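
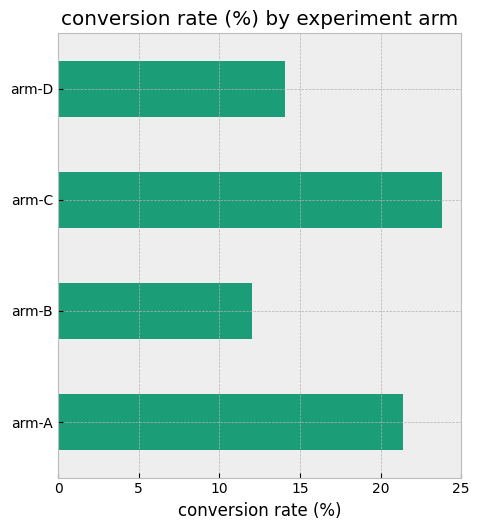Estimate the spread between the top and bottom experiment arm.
≈ 12

Max arm-C ≈ 24, min arm-B ≈ 12; range ≈ 12.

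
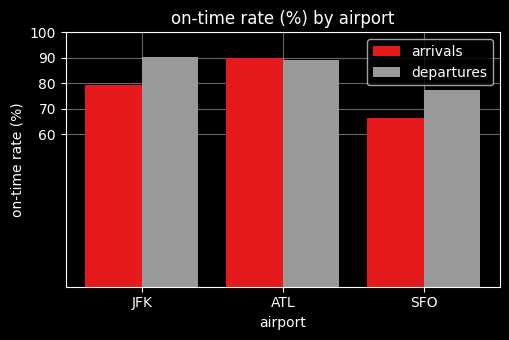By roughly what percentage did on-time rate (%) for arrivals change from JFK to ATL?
JFK ≈ 80, ATL ≈ 90; (90 − 80) / 80 ≈ +12.5%.

≈ +12.5%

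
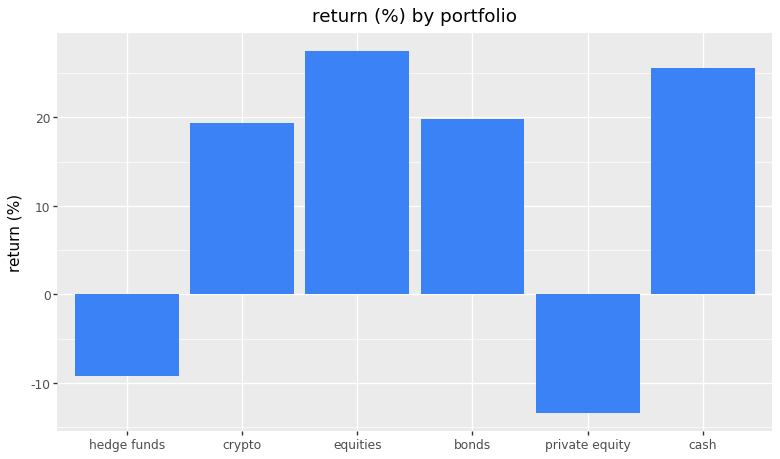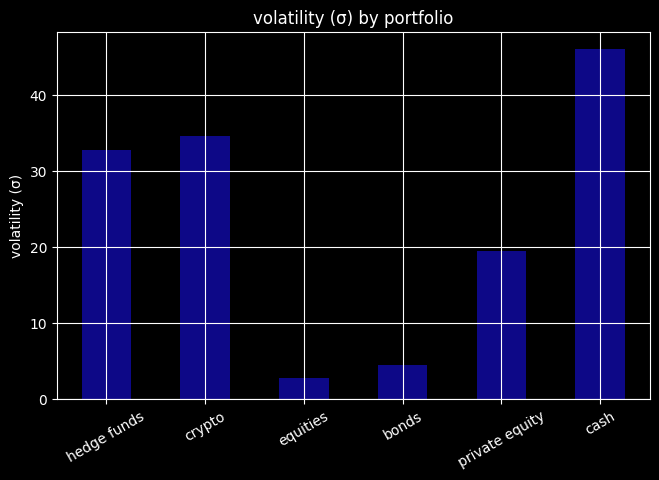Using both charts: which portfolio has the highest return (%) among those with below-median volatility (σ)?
equities

Chart 2 median volatility (σ) ≈ 25; below-median portfolios: equities, bonds, private equity. Among those, equities has the highest return (%) (≈ 30).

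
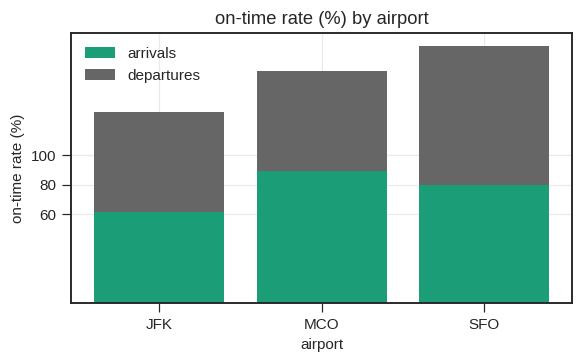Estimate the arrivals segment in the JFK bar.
≈ 60

arrivals top ≈ 60, bottom ≈ 0; segment ≈ 60.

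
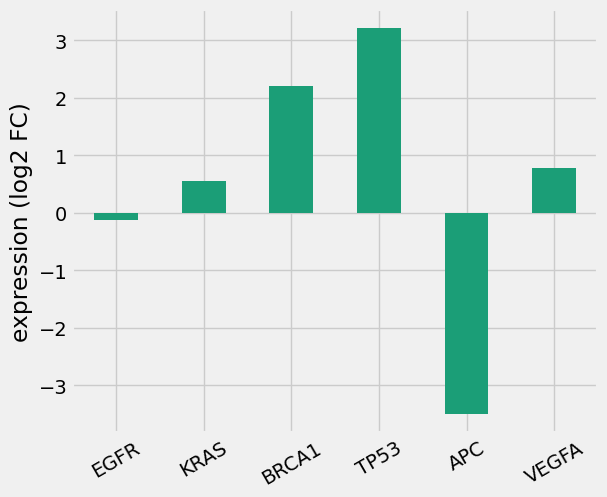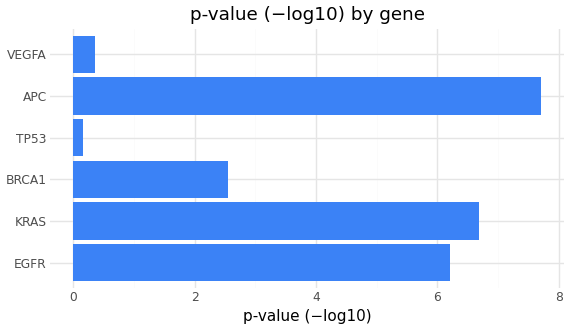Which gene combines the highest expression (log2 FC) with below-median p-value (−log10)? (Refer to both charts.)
TP53

Chart 2 median p-value (−log10) ≈ 4; below-median genes: BRCA1, TP53, VEGFA. Among those, TP53 has the highest expression (log2 FC) (≈ 3).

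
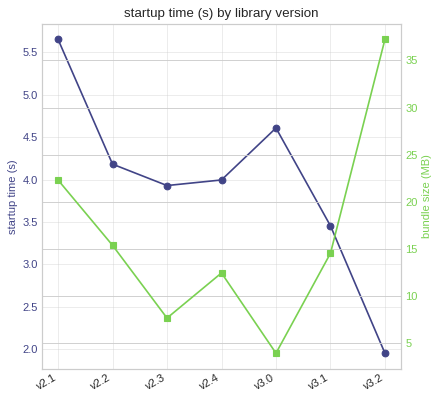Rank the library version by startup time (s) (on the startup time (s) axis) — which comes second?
Top 3 (on the startup time (s) axis): v2.1 ≈ 5.5, v3.0 ≈ 4.5, v2.2 ≈ 4.0.

v3.0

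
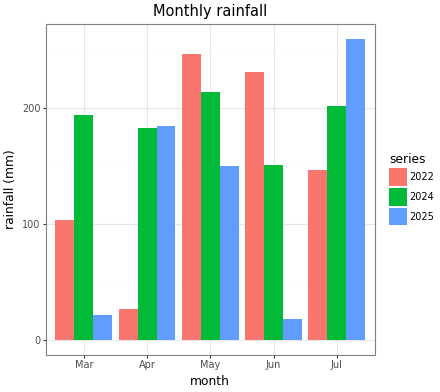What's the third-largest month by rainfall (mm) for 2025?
Top 4 for 2025: Jul ≈ 250, Apr ≈ 175, May ≈ 150, Mar ≈ 25.

May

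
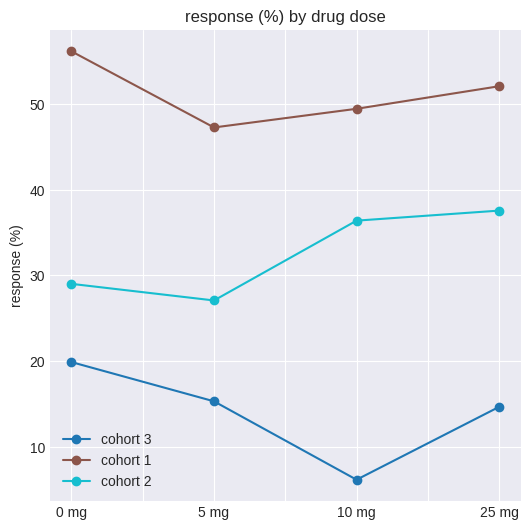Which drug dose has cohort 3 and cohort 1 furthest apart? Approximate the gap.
10 mg: cohort 3 ≈ 5, cohort 1 ≈ 50 → gap ≈ 45. Next-largest (25 mg) is only ≈ 35.

10 mg, ≈ 45 %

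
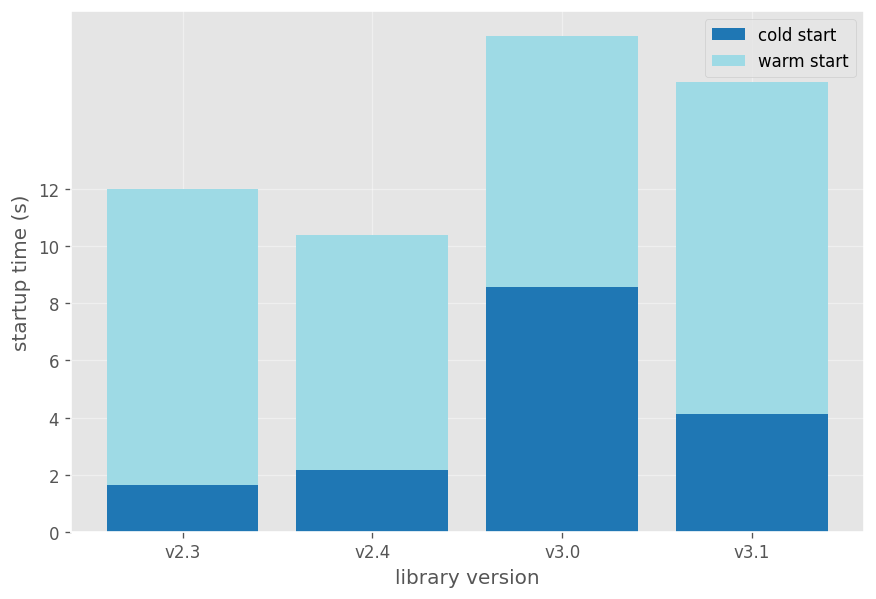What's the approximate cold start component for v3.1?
cold start top ≈ 4, bottom ≈ 0; segment ≈ 4.

≈ 4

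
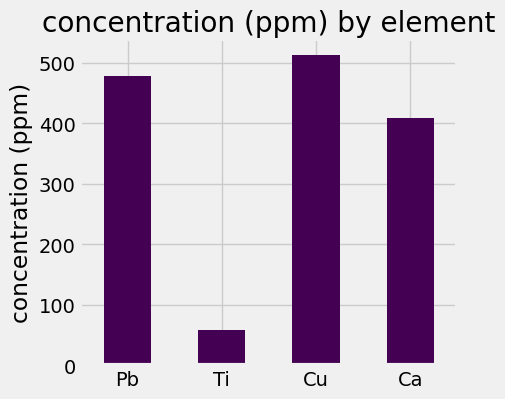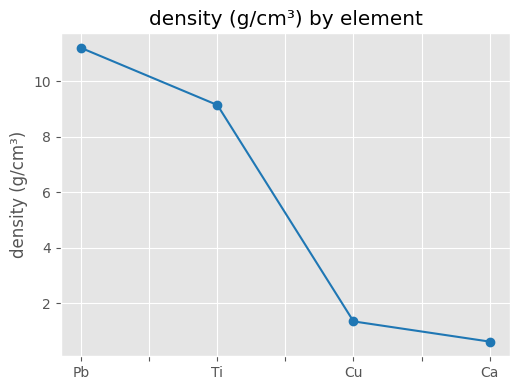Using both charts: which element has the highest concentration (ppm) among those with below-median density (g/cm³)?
Cu

Chart 2 median density (g/cm³) ≈ 6; below-median elements: Cu, Ca. Among those, Cu has the highest concentration (ppm) (≈ 500).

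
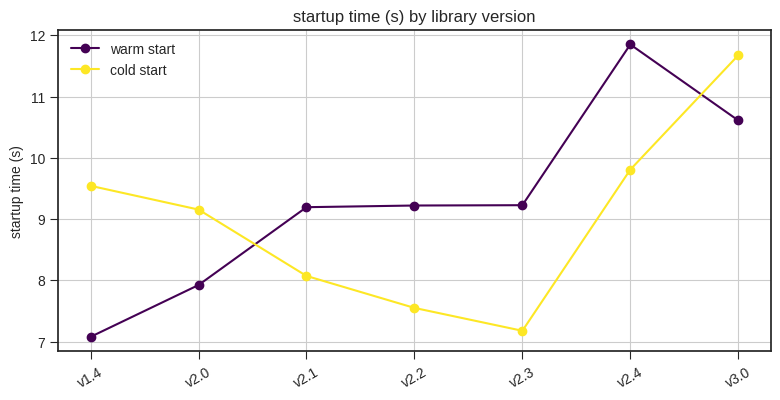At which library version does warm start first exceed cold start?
v2.1

v2.0: warm start ≈ 8.0 vs cold start ≈ 9.0 (not yet); v2.1: warm start ≈ 9.0 vs cold start ≈ 8.0 (first crossover).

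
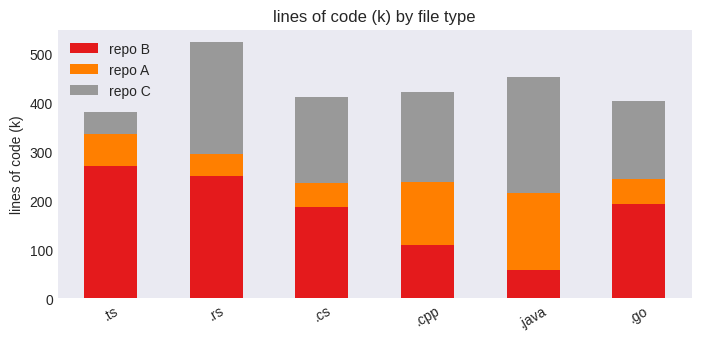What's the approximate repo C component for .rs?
repo C top ≈ 500, bottom ≈ 300; segment ≈ 200.

≈ 200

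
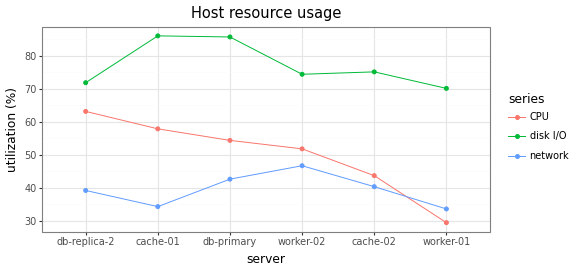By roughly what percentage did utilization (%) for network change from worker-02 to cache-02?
worker-02 ≈ 45, cache-02 ≈ 40; (40 − 45) / 45 ≈ -11.1%.

≈ -11.1%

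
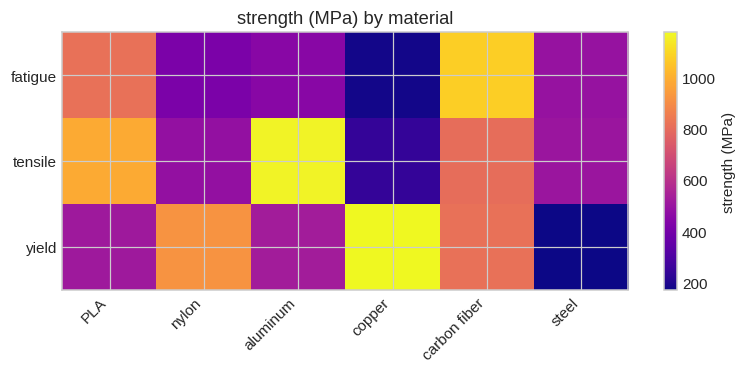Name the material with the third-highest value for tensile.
Top 4 for tensile: aluminum ≈ 1200, PLA ≈ 1000, carbon fiber ≈ 800, steel ≈ 500.

carbon fiber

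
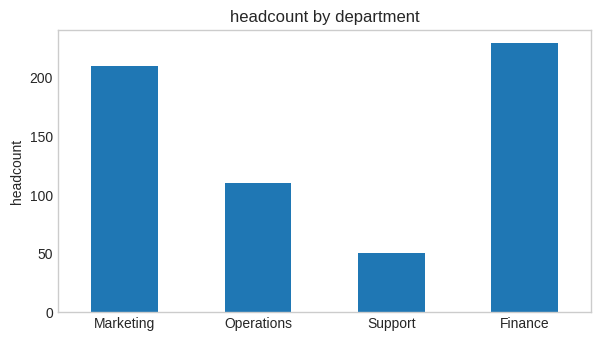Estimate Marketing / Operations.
Marketing ≈ 200, Operations ≈ 120; 200/120 ≈ 1.67.

≈ 1.67×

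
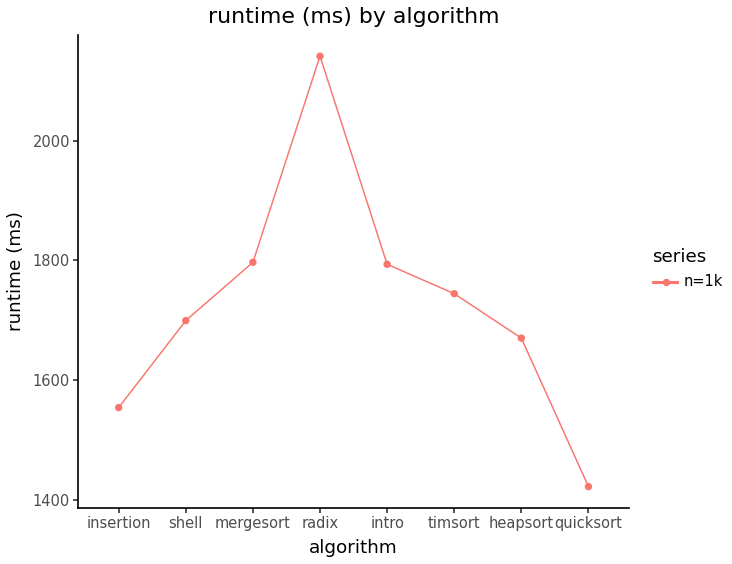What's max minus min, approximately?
≈ 700

Max radix ≈ 2100, min quicksort ≈ 1400; range ≈ 700.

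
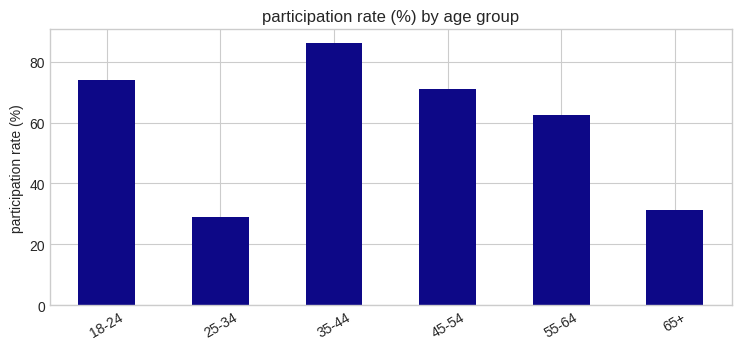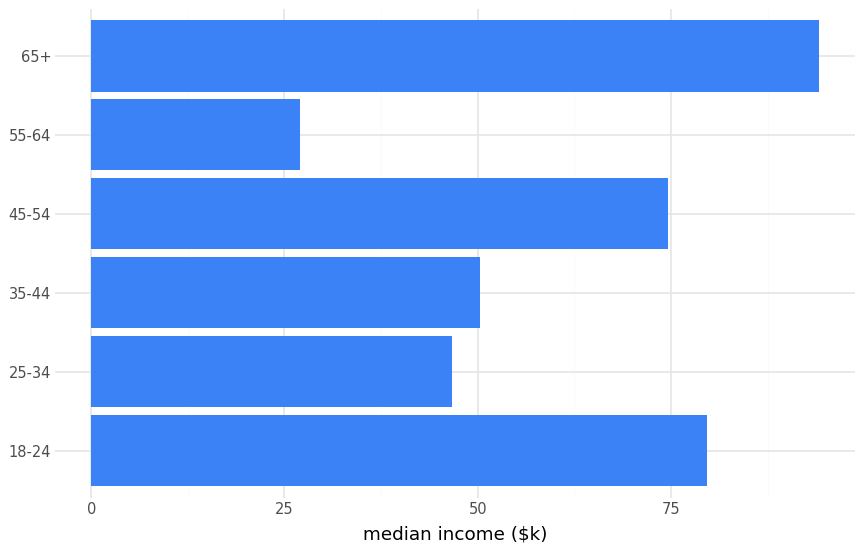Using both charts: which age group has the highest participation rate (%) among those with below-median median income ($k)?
35-44

Chart 2 median median income ($k) ≈ 60; below-median age groups: 25-34, 35-44, 55-64. Among those, 35-44 has the highest participation rate (%) (≈ 90).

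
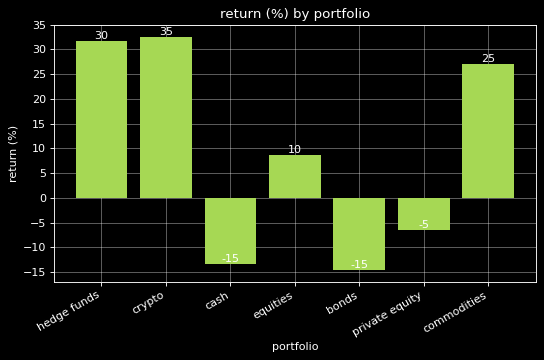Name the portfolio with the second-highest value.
hedge funds

Top 3: crypto ≈ 35, hedge funds ≈ 30, commodities ≈ 25.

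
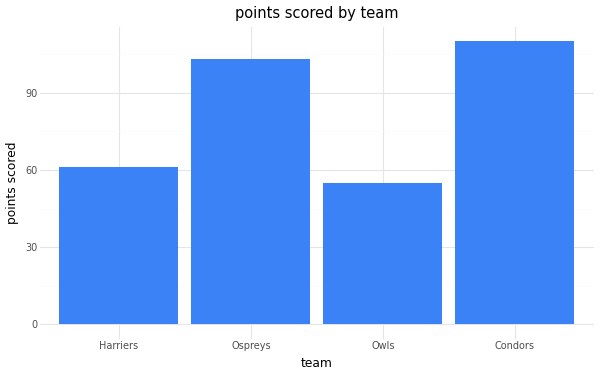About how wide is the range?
≈ 50

Max Condors ≈ 110, min Owls ≈ 60; range ≈ 50.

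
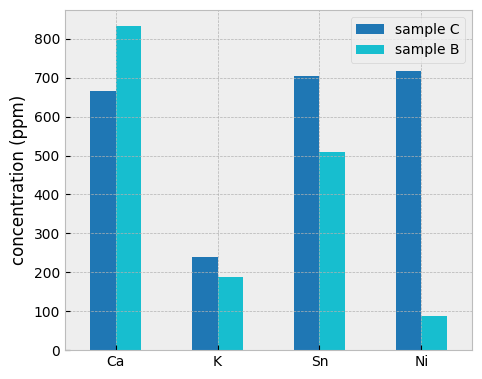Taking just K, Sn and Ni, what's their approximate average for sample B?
(200 + 500 + 100) / 3 ≈ 267.

≈ 267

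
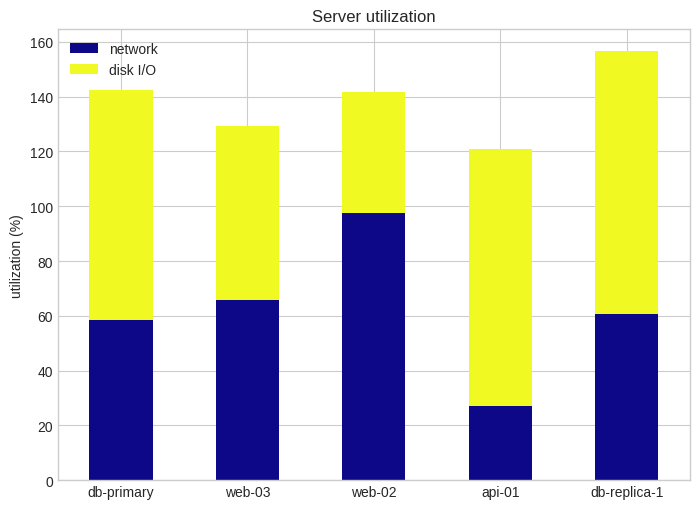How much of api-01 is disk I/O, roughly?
disk I/O top ≈ 120, bottom ≈ 20; segment ≈ 100.

≈ 100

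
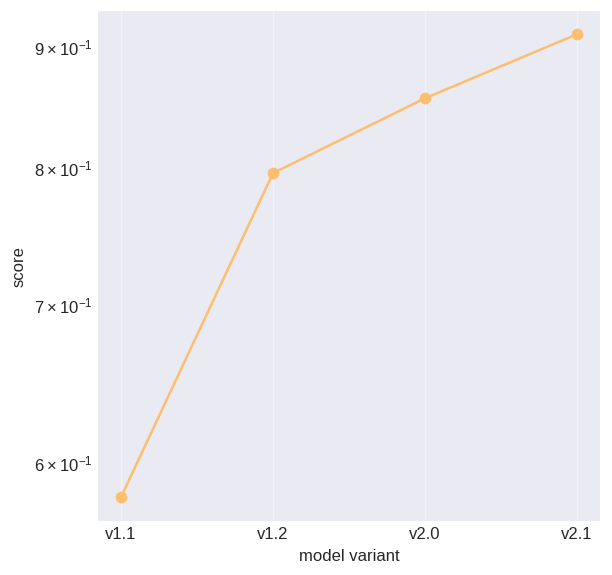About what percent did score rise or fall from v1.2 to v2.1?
≈ +12.5%

v1.2 ≈ 0.80, v2.1 ≈ 0.90; (0.90 − 0.80) / 0.80 ≈ +12.5%.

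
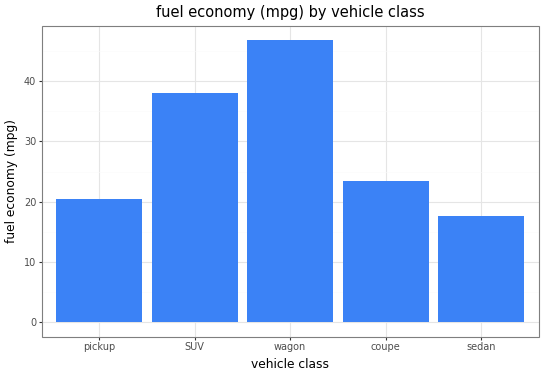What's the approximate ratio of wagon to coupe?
≈ 1.8×

wagon ≈ 45, coupe ≈ 25; 45/25 ≈ 1.8.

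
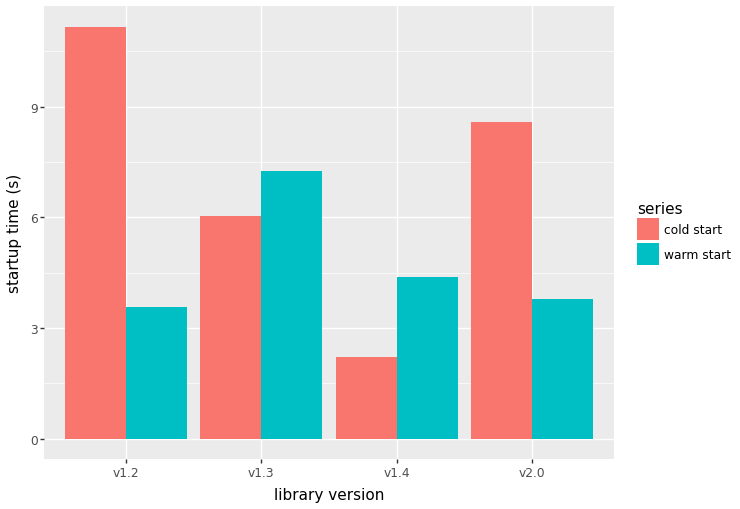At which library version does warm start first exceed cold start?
v1.3

v1.2: warm start ≈ 4 vs cold start ≈ 11 (not yet); v1.3: warm start ≈ 7 vs cold start ≈ 6 (first crossover).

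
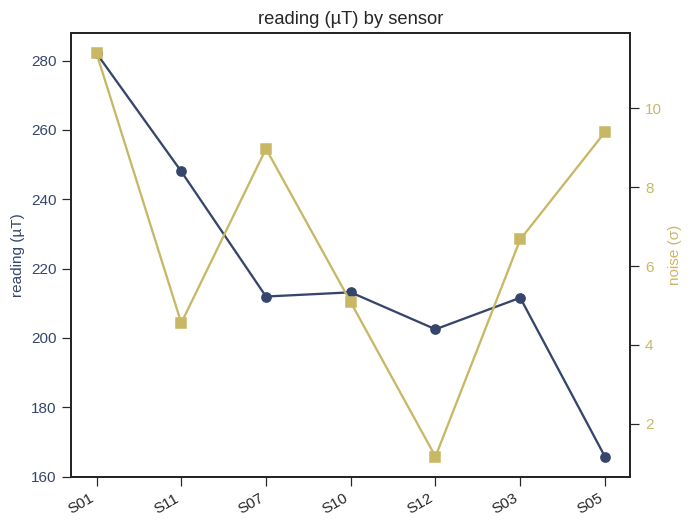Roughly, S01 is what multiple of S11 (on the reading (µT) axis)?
≈ 1.12×

S01 ≈ 280, S11 ≈ 250; 280/250 ≈ 1.12.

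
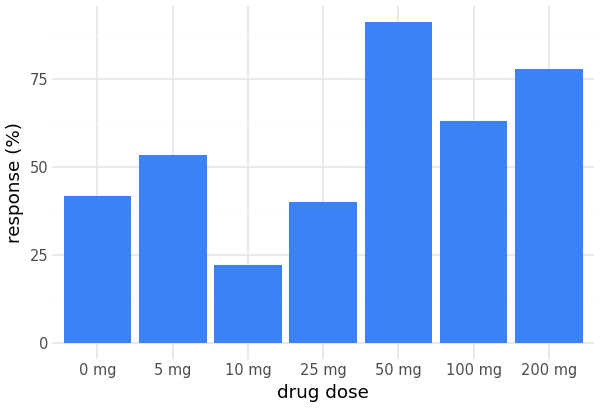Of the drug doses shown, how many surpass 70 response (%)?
Above 70: 50 mg, 200 mg.

2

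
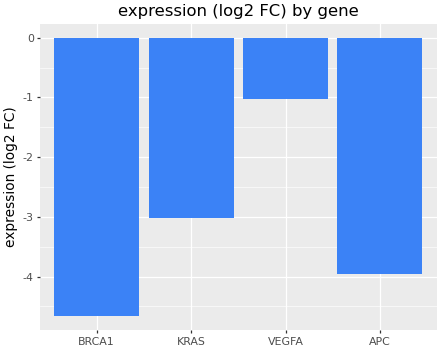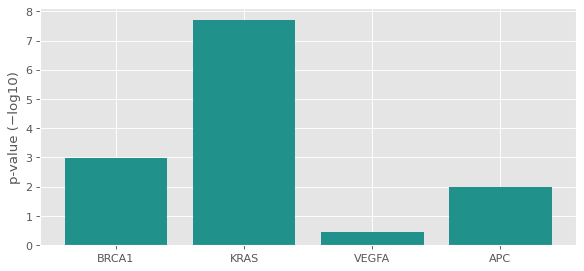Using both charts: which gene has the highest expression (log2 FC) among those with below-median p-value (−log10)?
Chart 2 median p-value (−log10) ≈ 2; below-median genes: VEGFA, APC. Among those, VEGFA has the highest expression (log2 FC) (≈ -1).

VEGFA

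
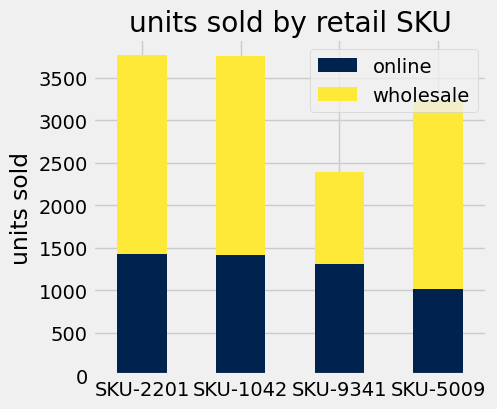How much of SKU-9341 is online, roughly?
online top ≈ 1500, bottom ≈ 0; segment ≈ 1500.

≈ 1500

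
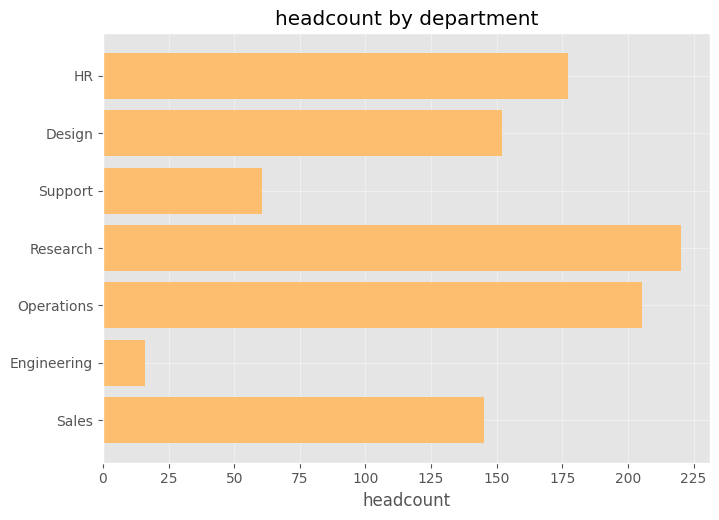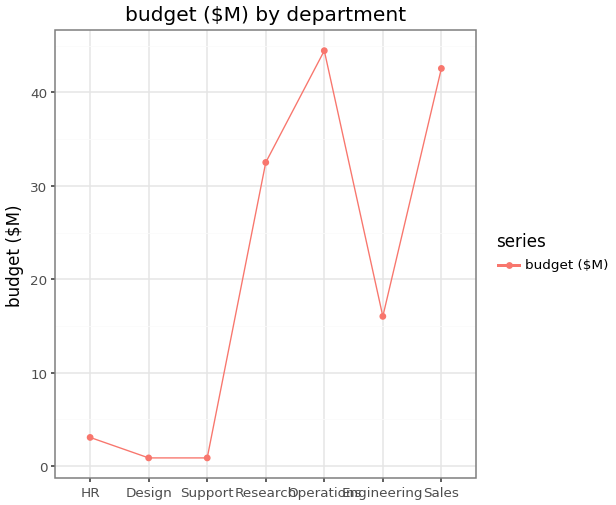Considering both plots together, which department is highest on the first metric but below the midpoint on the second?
Chart 2 median budget ($M) ≈ 15; below-median departments: HR, Design, Support. Among those, HR has the highest headcount (≈ 175).

HR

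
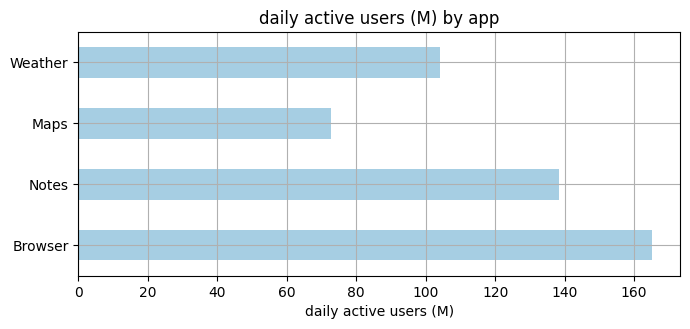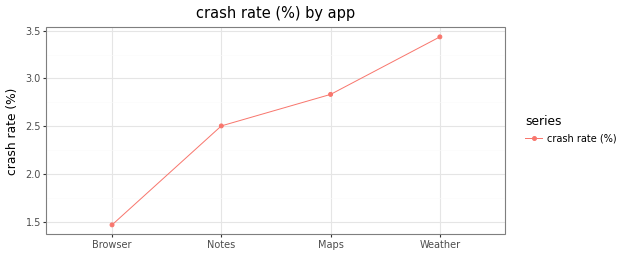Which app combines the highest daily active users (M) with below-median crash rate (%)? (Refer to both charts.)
Chart 2 median crash rate (%) ≈ 2.5; below-median apps: Browser, Notes. Among those, Browser has the highest daily active users (M) (≈ 160).

Browser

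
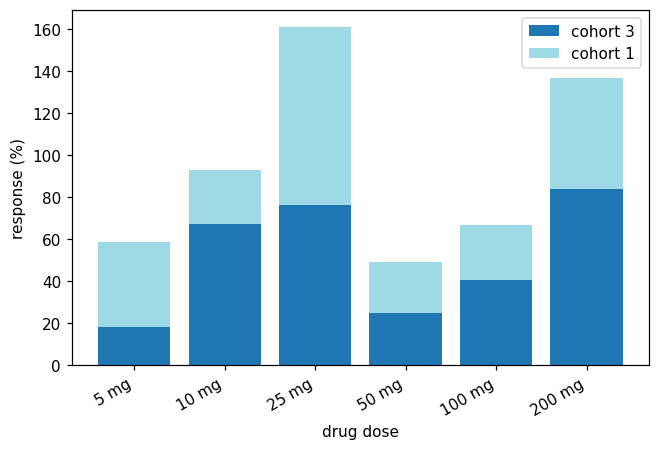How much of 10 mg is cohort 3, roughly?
cohort 3 top ≈ 60, bottom ≈ 0; segment ≈ 60.

≈ 60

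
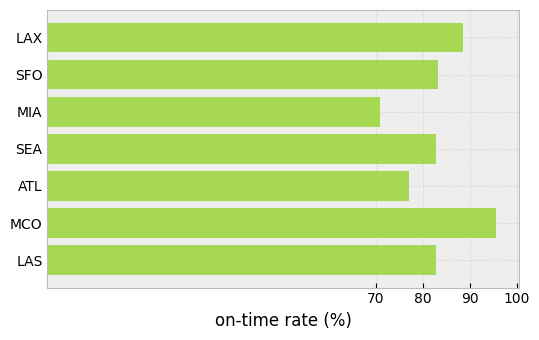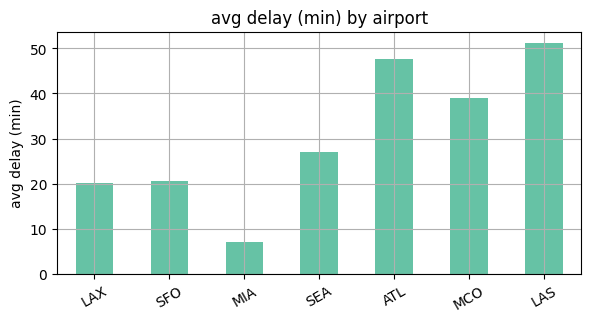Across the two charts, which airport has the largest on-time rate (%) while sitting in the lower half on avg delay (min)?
Chart 2 median avg delay (min) ≈ 25; below-median airports: LAX, SFO, MIA. Among those, LAX has the highest on-time rate (%) (≈ 90).

LAX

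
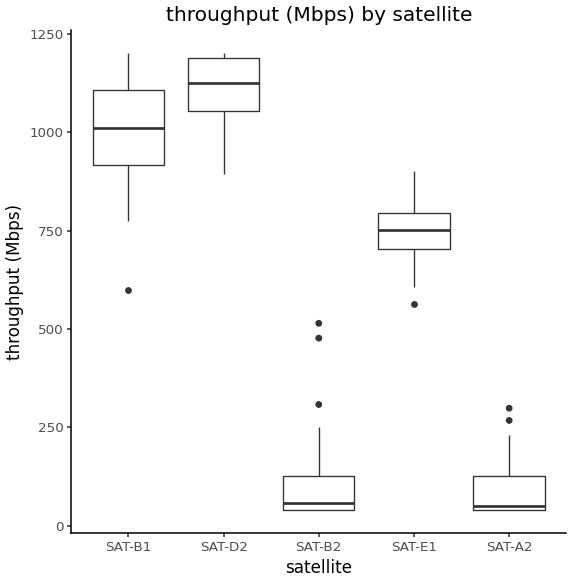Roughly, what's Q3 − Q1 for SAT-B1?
≈ 200

Q3 ≈ 1100, Q1 ≈ 900; IQR ≈ 200.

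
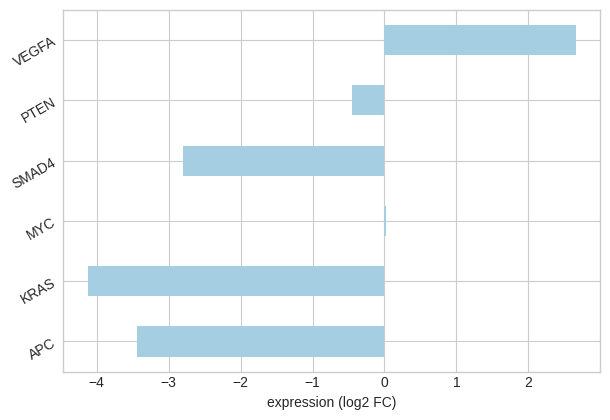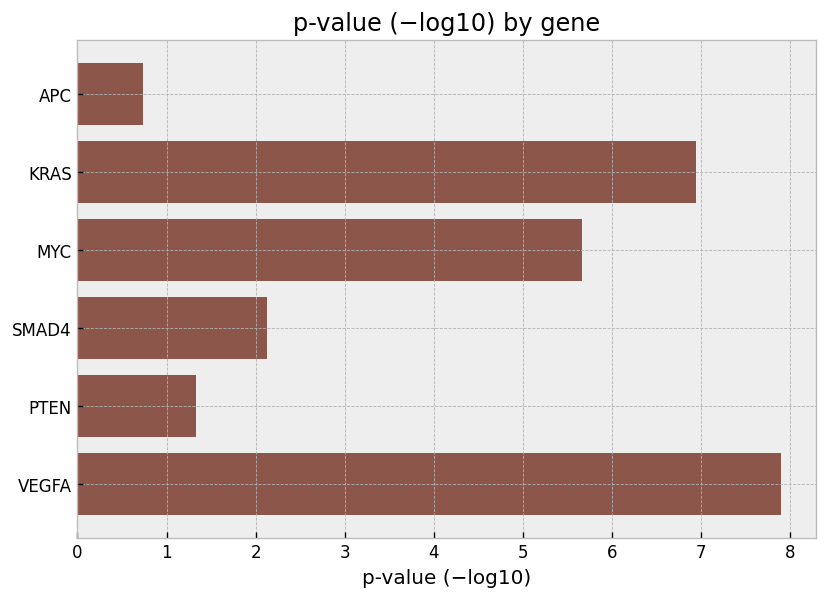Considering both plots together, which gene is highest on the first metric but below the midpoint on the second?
PTEN

Chart 2 median p-value (−log10) ≈ 4; below-median genes: APC, SMAD4, PTEN. Among those, PTEN has the highest expression (log2 FC) (≈ -0.5).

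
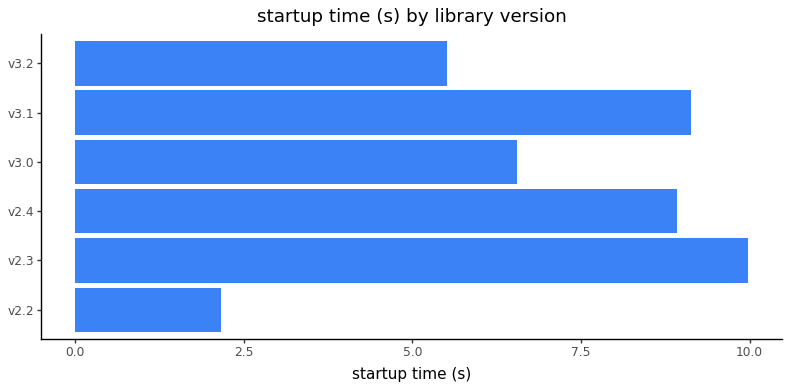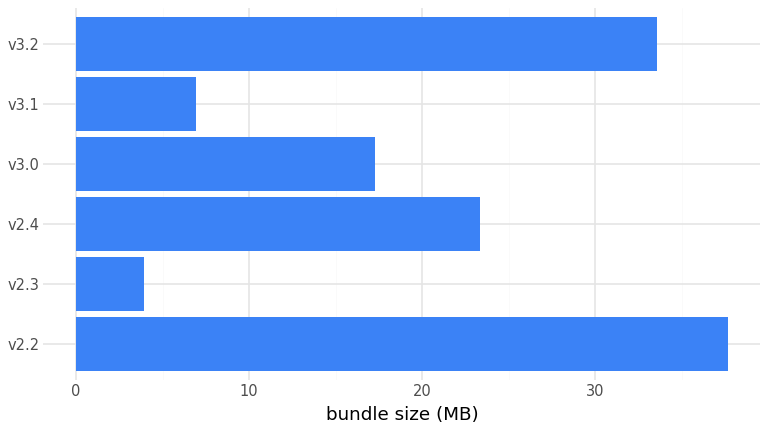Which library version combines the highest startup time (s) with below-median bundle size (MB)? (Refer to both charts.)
v2.3

Chart 2 median bundle size (MB) ≈ 20; below-median library versions: v2.3, v3.0, v3.1. Among those, v2.3 has the highest startup time (s) (≈ 10).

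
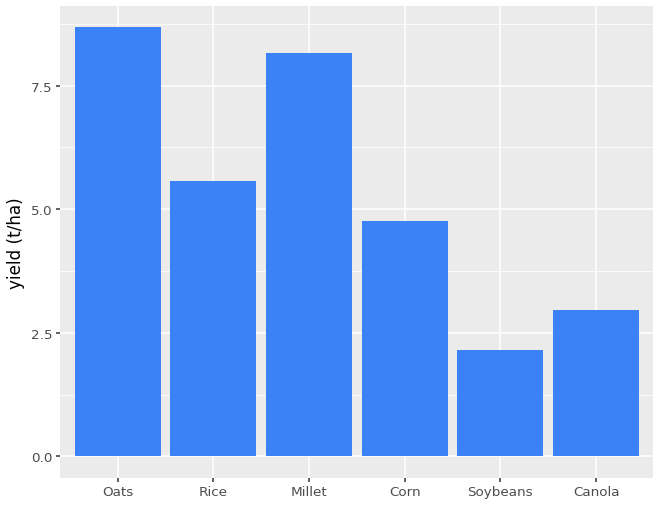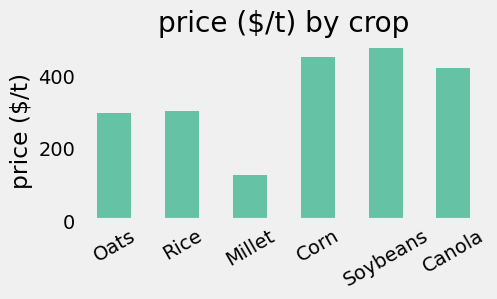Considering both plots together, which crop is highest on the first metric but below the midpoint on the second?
Chart 2 median price ($/t) ≈ 350; below-median crops: Oats, Rice, Millet. Among those, Oats has the highest yield (t/ha) (≈ 9).

Oats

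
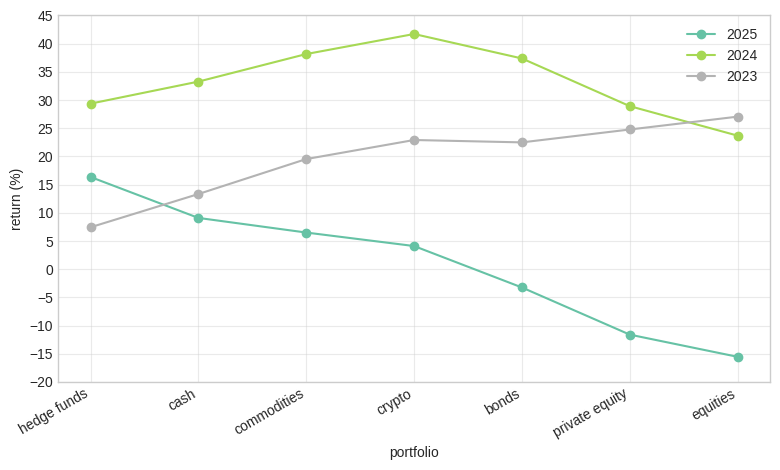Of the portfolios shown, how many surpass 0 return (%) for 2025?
Above 0: hedge funds, cash, commodities, crypto.

4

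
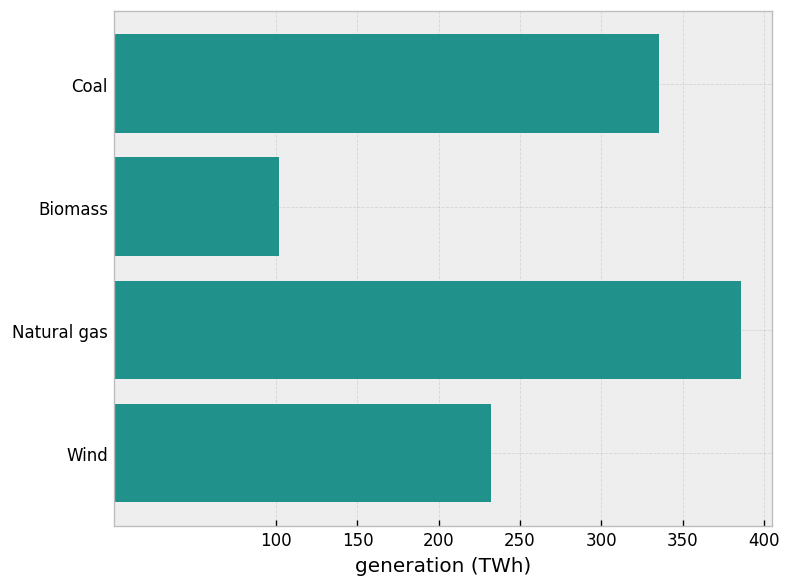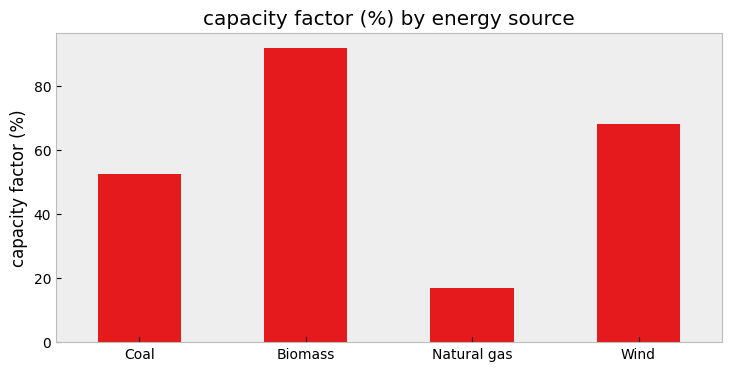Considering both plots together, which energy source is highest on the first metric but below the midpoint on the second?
Chart 2 median capacity factor (%) ≈ 60; below-median energy sources: Coal, Natural gas. Among those, Natural gas has the highest generation (TWh) (≈ 400).

Natural gas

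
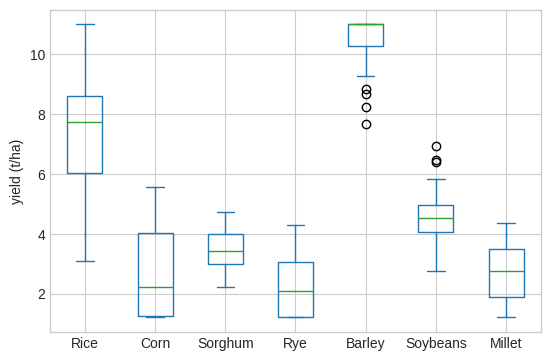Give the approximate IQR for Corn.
≈ 3

Q3 ≈ 4, Q1 ≈ 1; IQR ≈ 3.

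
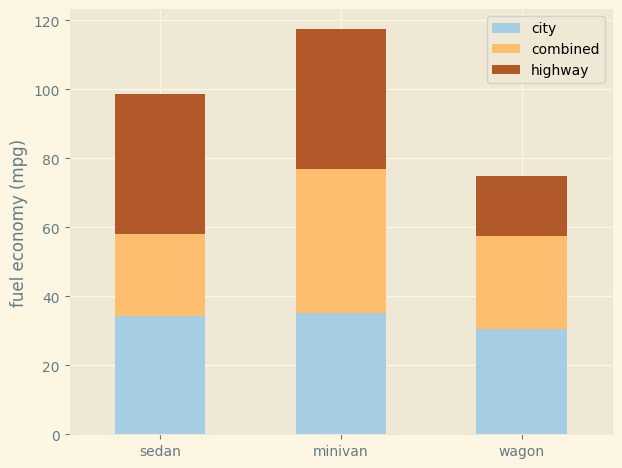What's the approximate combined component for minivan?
combined top ≈ 80, bottom ≈ 40; segment ≈ 40.

≈ 40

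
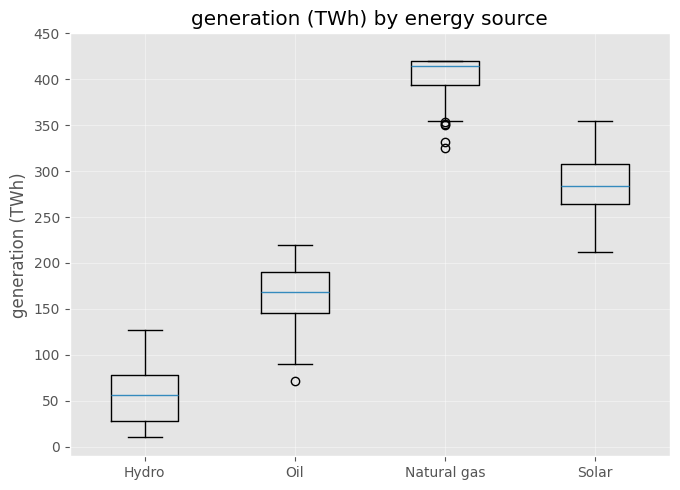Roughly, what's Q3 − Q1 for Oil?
Q3 ≈ 200, Q1 ≈ 150; IQR ≈ 50.

≈ 50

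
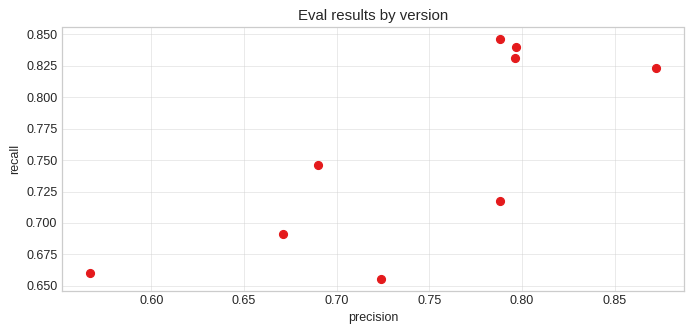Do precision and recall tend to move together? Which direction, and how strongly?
Points are positively correlated; strong (|r| ≈ 0.8).

positive, strong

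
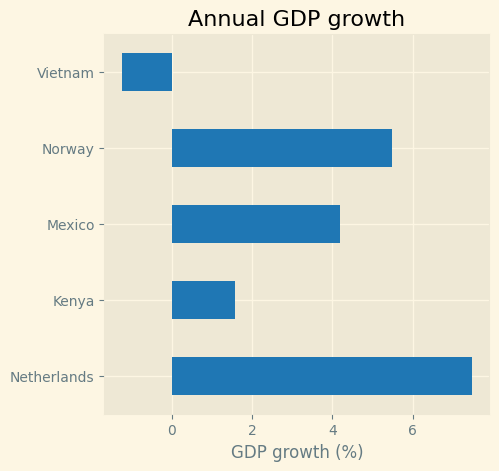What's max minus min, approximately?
≈ 8

Max Netherlands ≈ 7, min Vietnam ≈ -1; range ≈ 8.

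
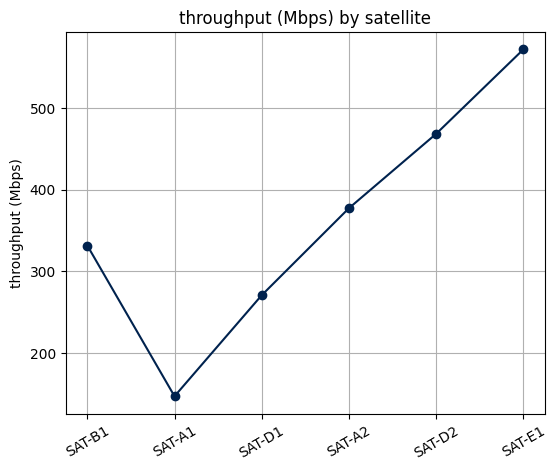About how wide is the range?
Max SAT-E1 ≈ 550, min SAT-A1 ≈ 150; range ≈ 400.

≈ 400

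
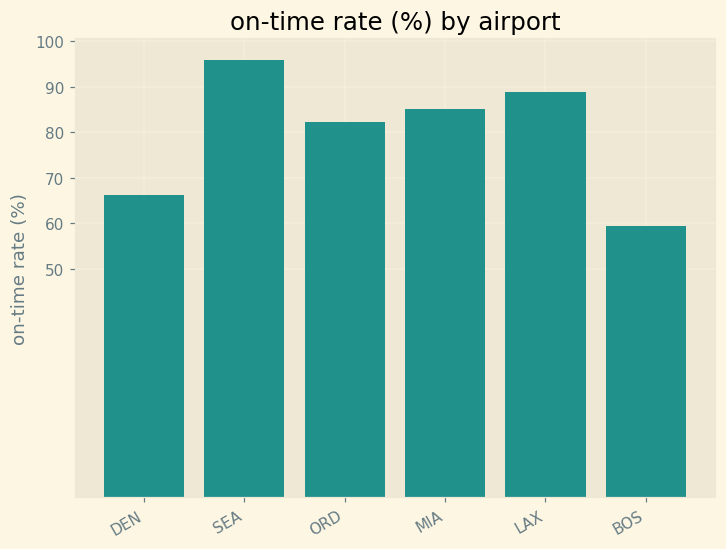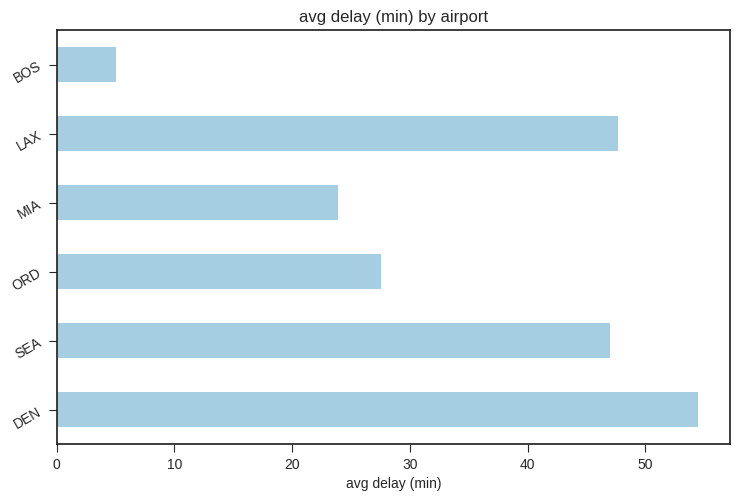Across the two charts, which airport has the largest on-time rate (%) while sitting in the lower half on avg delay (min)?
MIA

Chart 2 median avg delay (min) ≈ 35; below-median airports: ORD, MIA, BOS. Among those, MIA has the highest on-time rate (%) (≈ 90).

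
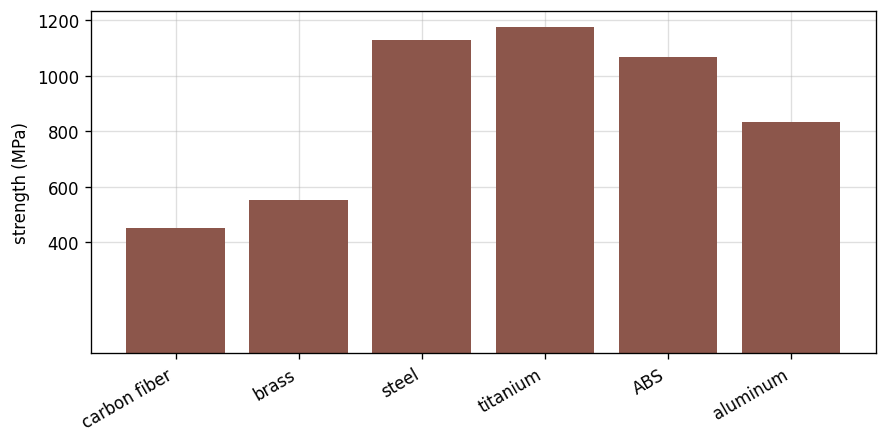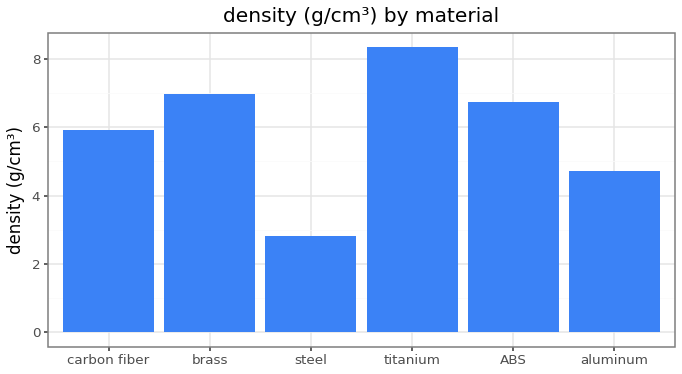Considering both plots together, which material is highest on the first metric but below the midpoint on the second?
Chart 2 median density (g/cm³) ≈ 6; below-median materials: carbon fiber, steel, aluminum. Among those, steel has the highest strength (MPa) (≈ 1200).

steel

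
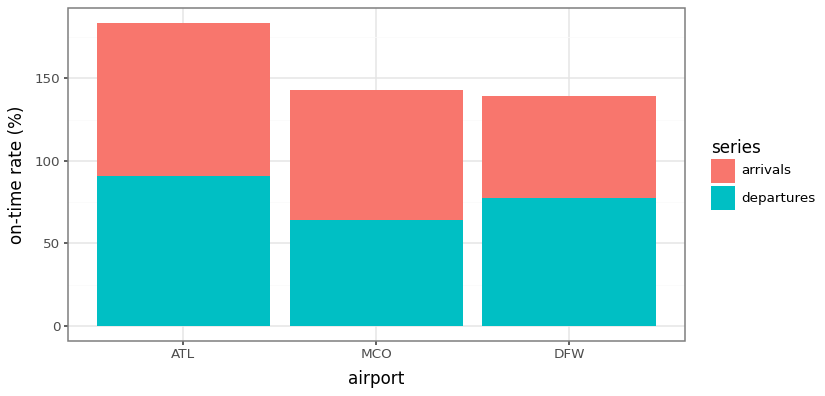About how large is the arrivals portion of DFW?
≈ 60

arrivals top ≈ 140, bottom ≈ 80; segment ≈ 60.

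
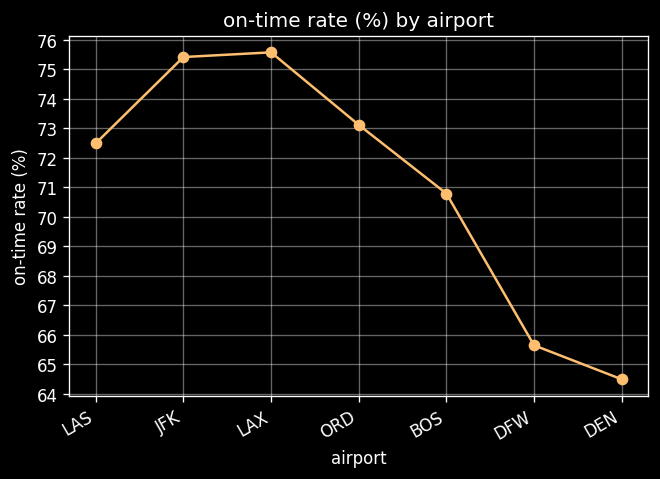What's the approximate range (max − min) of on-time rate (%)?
Max LAX ≈ 76, min DEN ≈ 64; range ≈ 12.

≈ 12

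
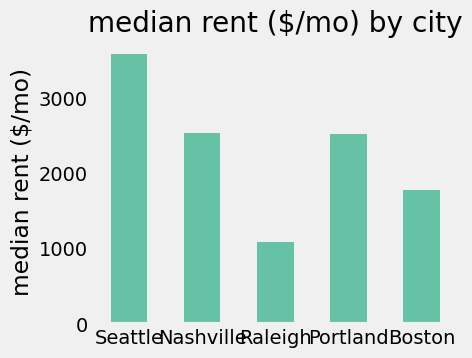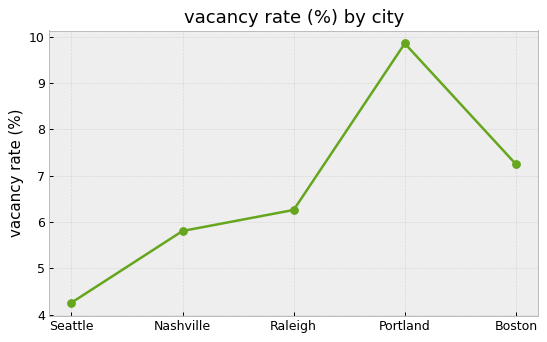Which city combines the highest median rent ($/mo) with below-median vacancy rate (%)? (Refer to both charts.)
Chart 2 median vacancy rate (%) ≈ 6; below-median cities: Seattle, Nashville. Among those, Seattle has the highest median rent ($/mo) (≈ 3500).

Seattle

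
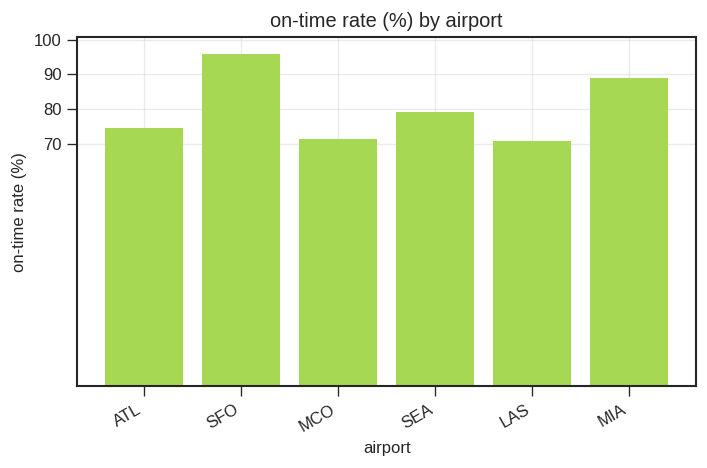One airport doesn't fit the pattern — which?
SFO ≈ 100; the rest sit between ≈ 70 and ≈ 90.

SFO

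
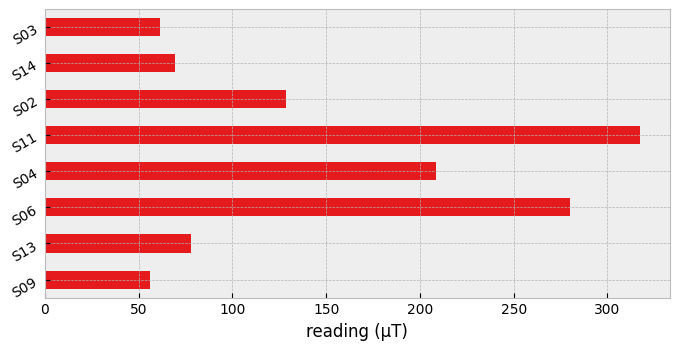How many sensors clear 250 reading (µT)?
2

Above 250: S06, S11.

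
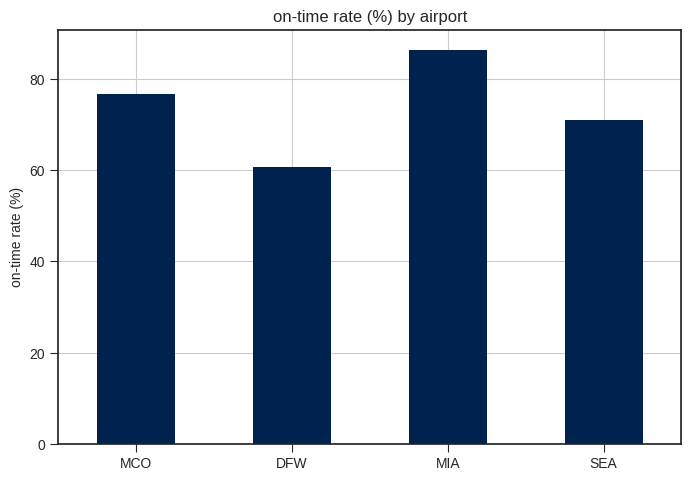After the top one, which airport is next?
Top 3: MIA ≈ 90, MCO ≈ 80, SEA ≈ 70.

MCO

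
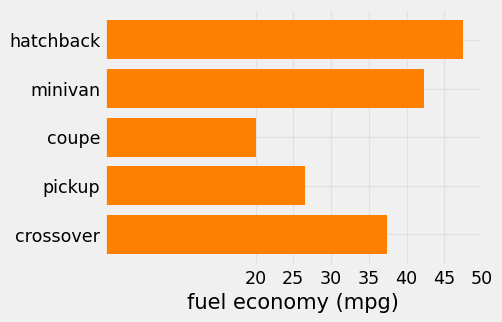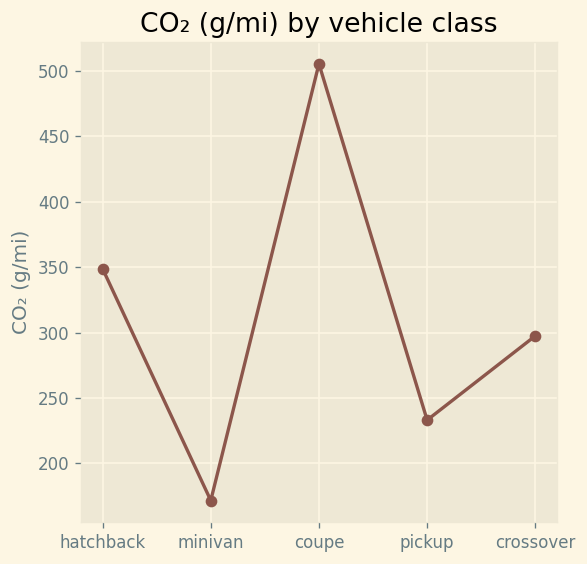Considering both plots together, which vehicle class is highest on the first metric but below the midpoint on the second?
Chart 2 median CO₂ (g/mi) ≈ 300; below-median vehicle classes: minivan, pickup. Among those, minivan has the highest fuel economy (mpg) (≈ 40).

minivan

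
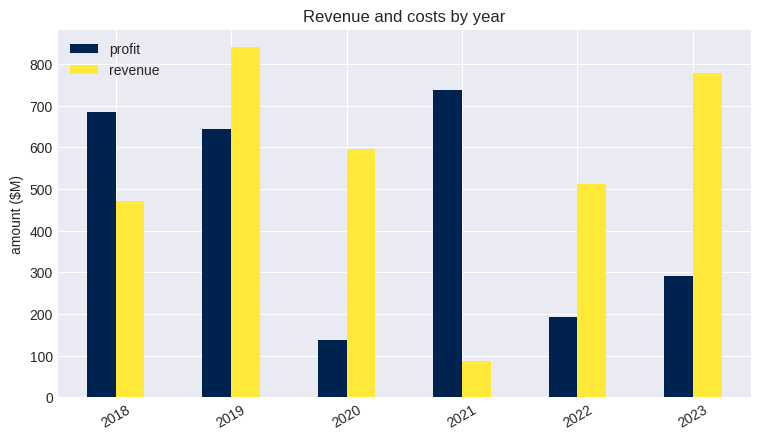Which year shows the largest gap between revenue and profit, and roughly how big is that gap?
2021, ≈ 600 $M

2021: revenue ≈ 100, profit ≈ 700 → gap ≈ 600. Next-largest (2023) is only ≈ 500.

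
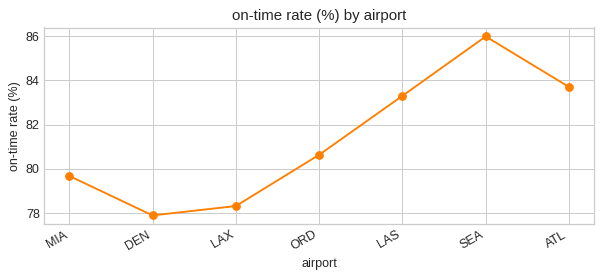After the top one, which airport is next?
Top 3: SEA ≈ 86, ATL ≈ 84, LAS ≈ 83.

ATL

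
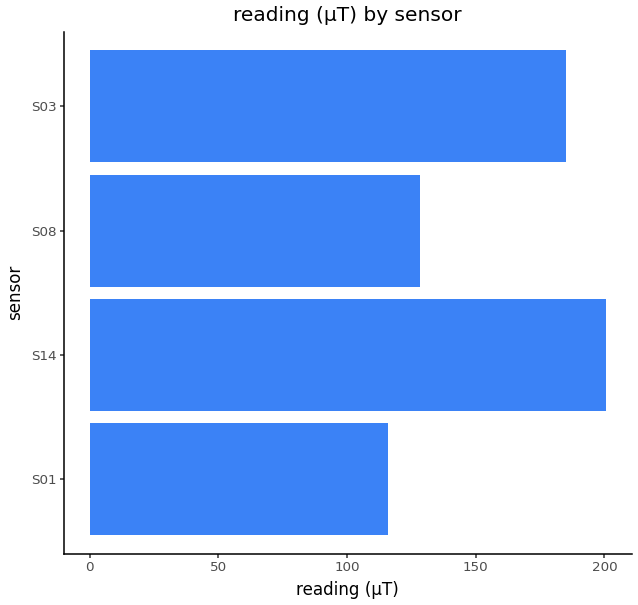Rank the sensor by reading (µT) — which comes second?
Top 3: S14 ≈ 200, S03 ≈ 180, S08 ≈ 120.

S03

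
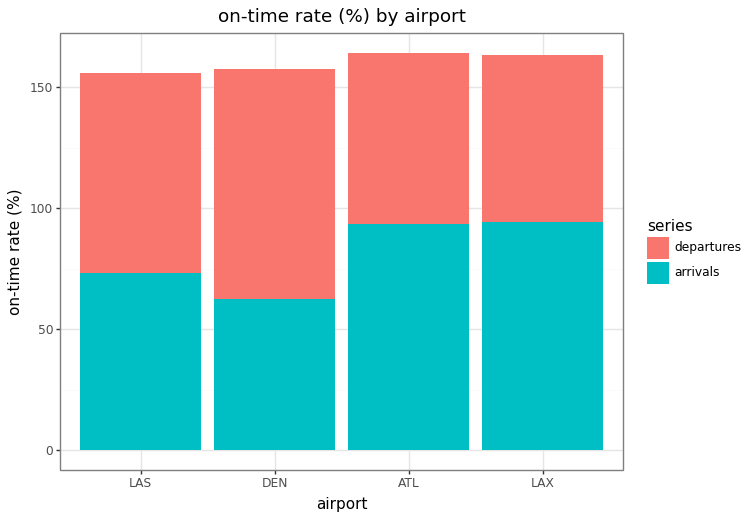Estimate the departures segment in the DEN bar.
≈ 100

departures top ≈ 160, bottom ≈ 60; segment ≈ 100.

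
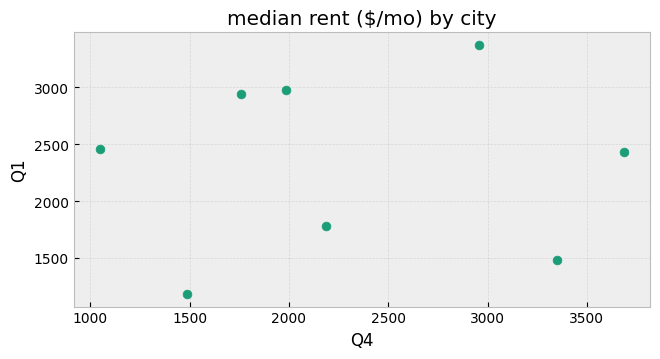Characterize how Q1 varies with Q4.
no clear correlation

Points are roughly uncorrelated; weak (|r| ≈ 0.0).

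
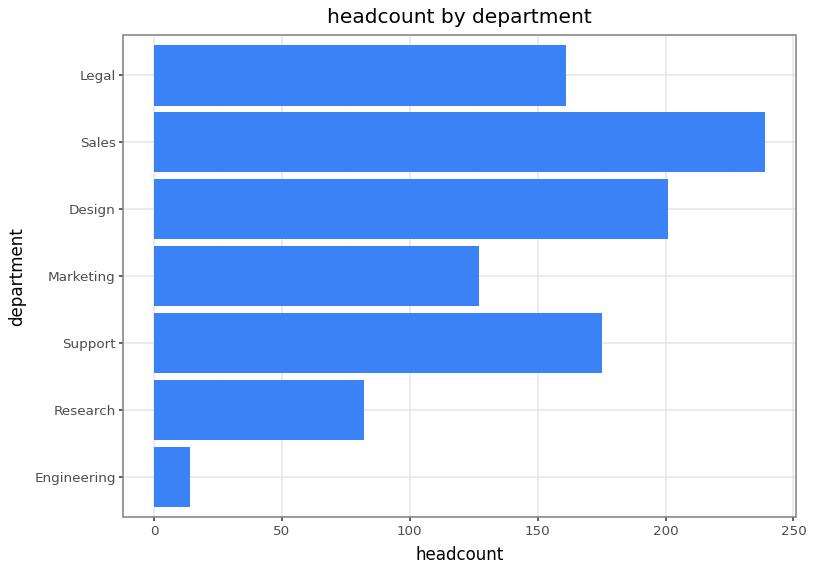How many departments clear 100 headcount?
5

Above 100: Support, Marketing, Design, Sales, Legal.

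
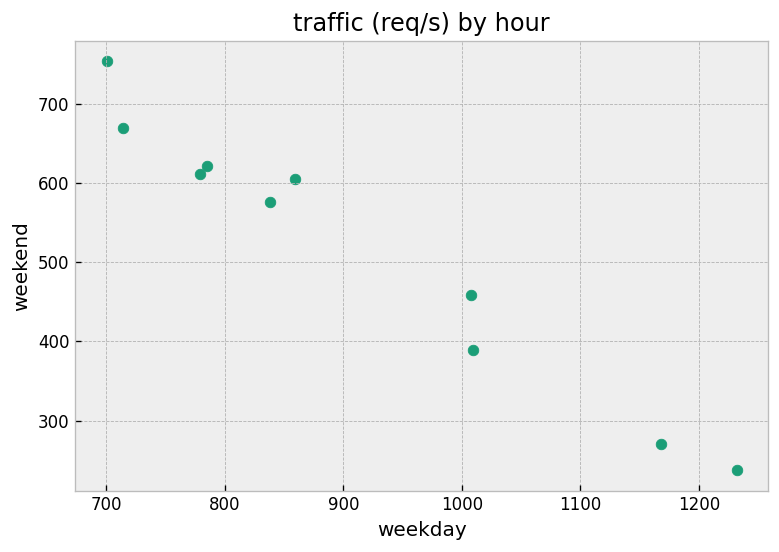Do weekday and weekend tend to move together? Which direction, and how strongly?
Points are negatively correlated; strong (|r| ≈ 1.0).

negative, strong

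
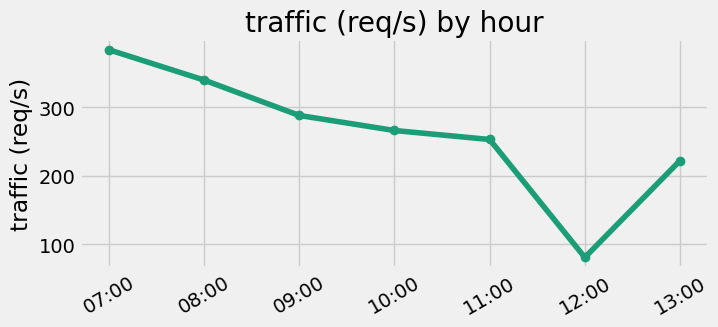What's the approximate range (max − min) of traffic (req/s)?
Max 07:00 ≈ 400, min 12:00 ≈ 100; range ≈ 300.

≈ 300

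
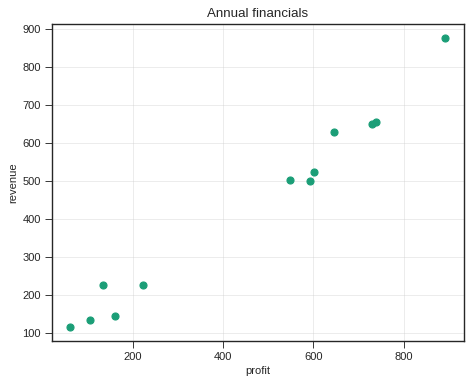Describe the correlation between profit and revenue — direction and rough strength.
Points are positively correlated; strong (|r| ≈ 1.0).

positive, strong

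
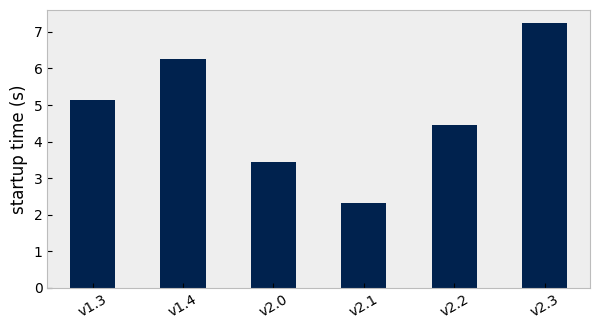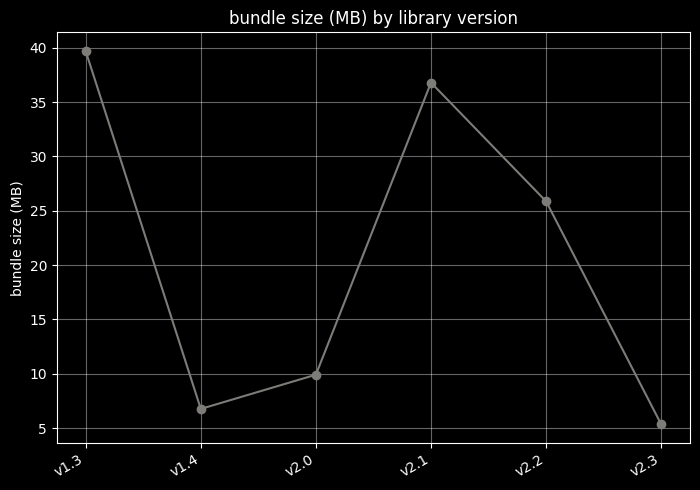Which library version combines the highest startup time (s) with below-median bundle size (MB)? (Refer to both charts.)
Chart 2 median bundle size (MB) ≈ 20; below-median library versions: v1.4, v2.0, v2.3. Among those, v2.3 has the highest startup time (s) (≈ 7).

v2.3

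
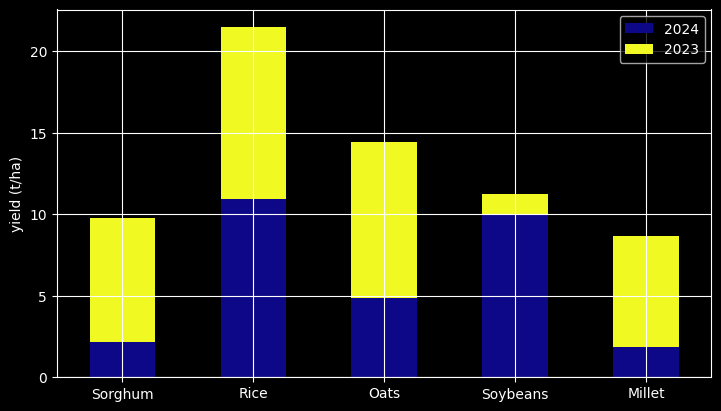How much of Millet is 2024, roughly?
≈ 2

2024 top ≈ 2, bottom ≈ 0; segment ≈ 2.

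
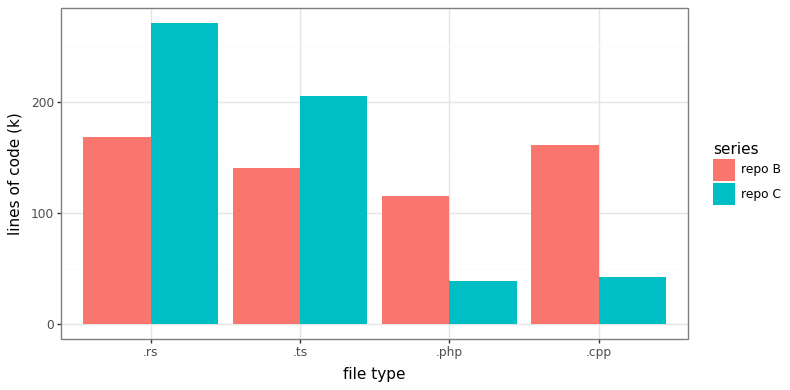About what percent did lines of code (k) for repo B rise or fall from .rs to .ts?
≈ -14.3%

.rs ≈ 175, .ts ≈ 150; (150 − 175) / 175 ≈ -14.3%.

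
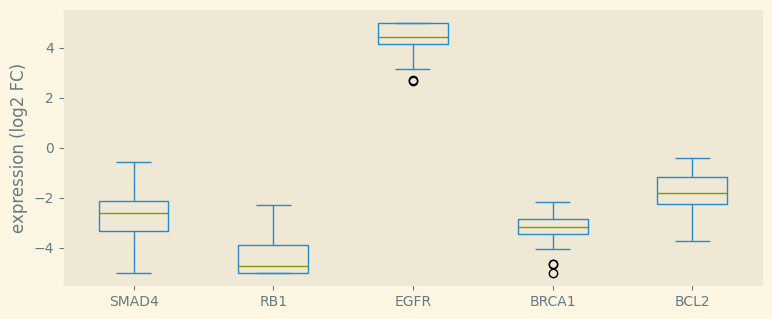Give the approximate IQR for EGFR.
Q3 ≈ 5, Q1 ≈ 4; IQR ≈ 1.

≈ 1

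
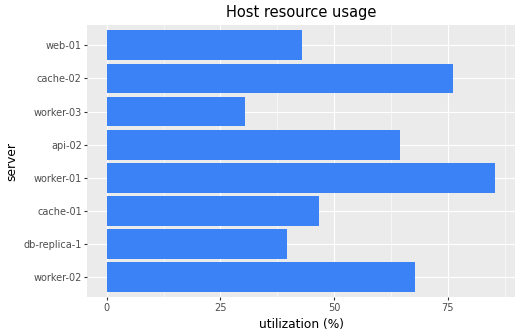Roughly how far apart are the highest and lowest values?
Max worker-01 ≈ 90, min worker-03 ≈ 30; range ≈ 60.

≈ 60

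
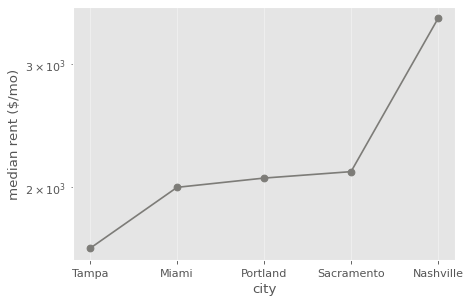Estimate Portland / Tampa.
≈ 1.25×

Portland ≈ 2000, Tampa ≈ 1600; 2000/1600 ≈ 1.25.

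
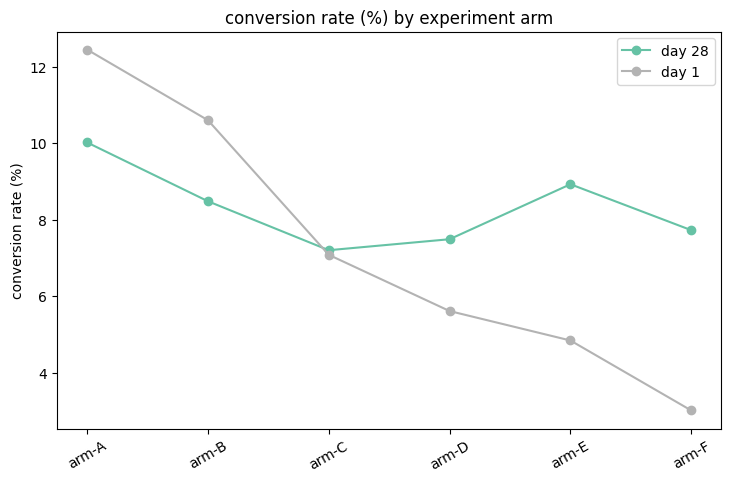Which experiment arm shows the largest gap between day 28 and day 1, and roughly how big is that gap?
arm-F, ≈ 5 %

arm-F: day 28 ≈ 8, day 1 ≈ 3 → gap ≈ 5. Next-largest (arm-E) is only ≈ 4.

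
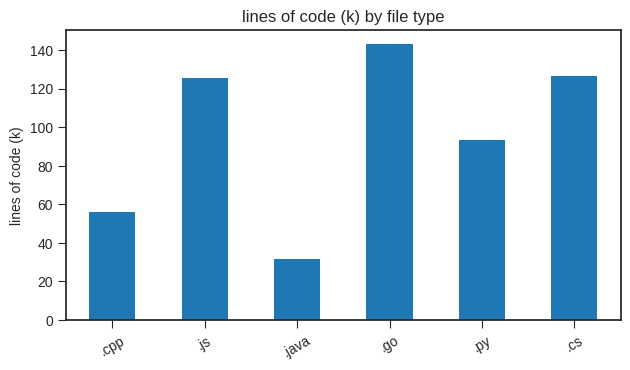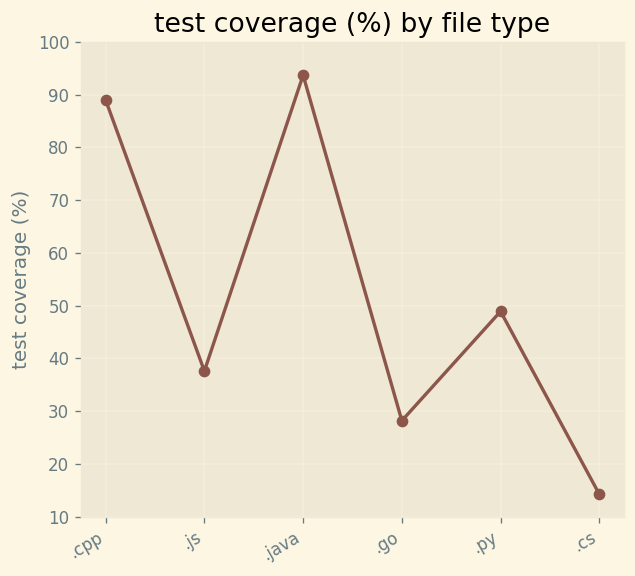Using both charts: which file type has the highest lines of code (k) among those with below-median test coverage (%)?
Chart 2 median test coverage (%) ≈ 40; below-median file types: .js, .go, .cs. Among those, .go has the highest lines of code (k) (≈ 140).

.go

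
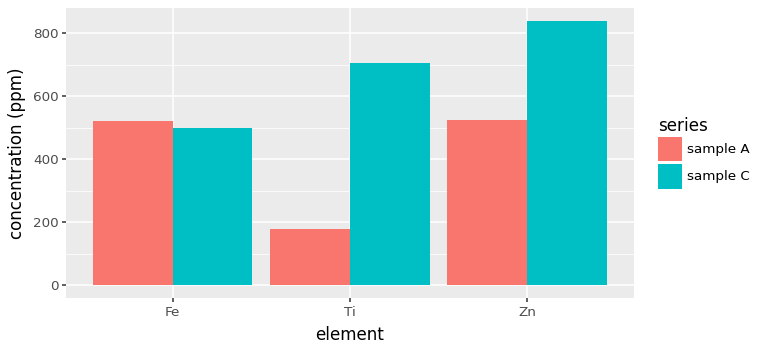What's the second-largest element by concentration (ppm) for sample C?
Top 3 for sample C: Zn ≈ 800, Ti ≈ 700, Fe ≈ 500.

Ti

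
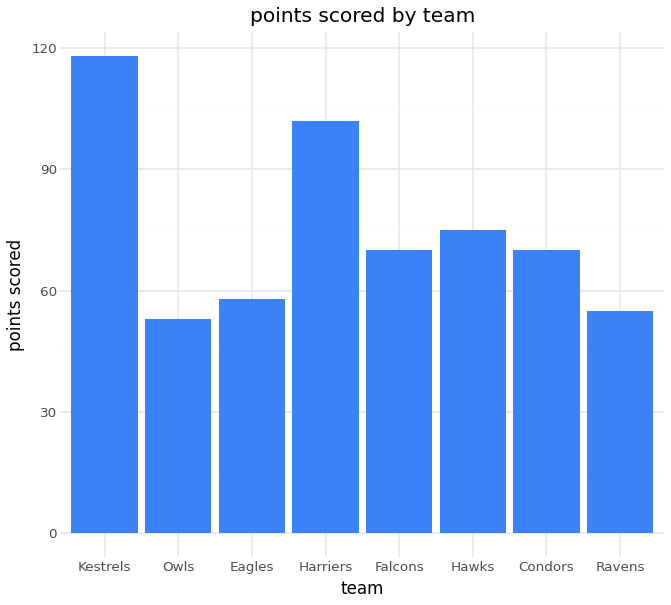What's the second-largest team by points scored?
Harriers

Top 3: Kestrels ≈ 120, Harriers ≈ 100, Hawks ≈ 80.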